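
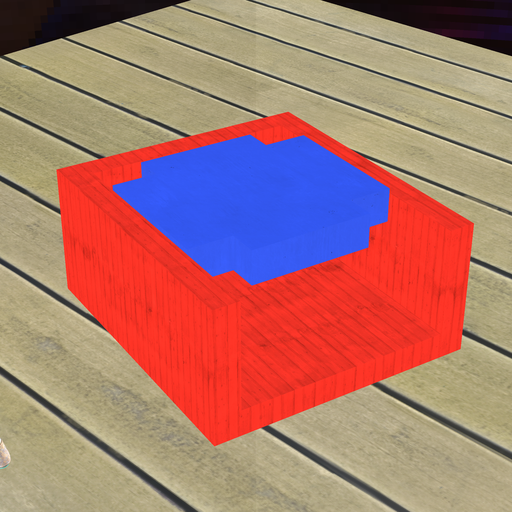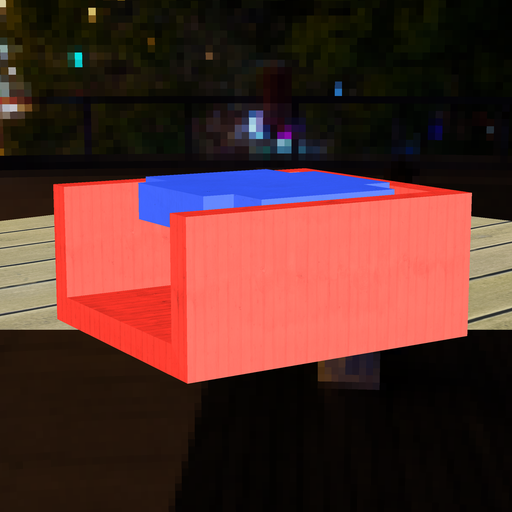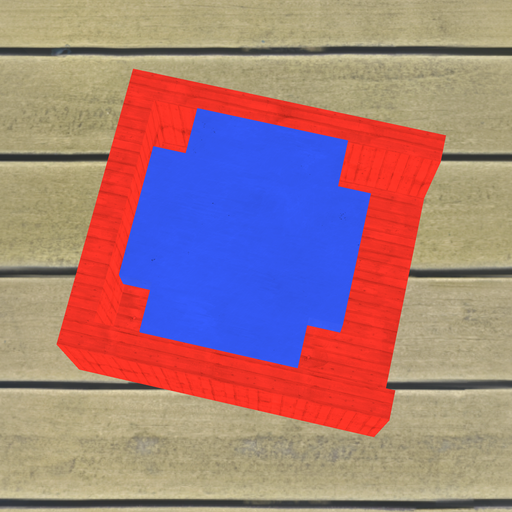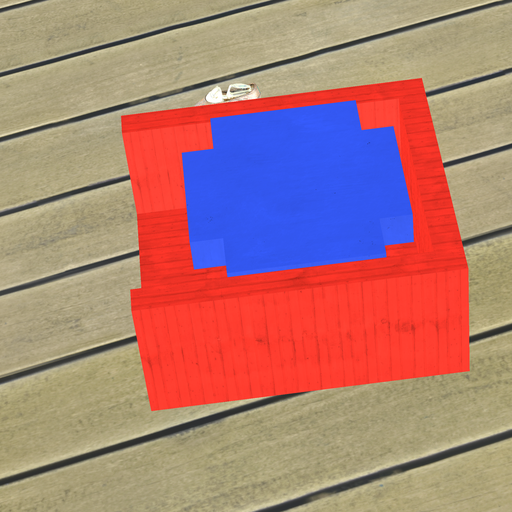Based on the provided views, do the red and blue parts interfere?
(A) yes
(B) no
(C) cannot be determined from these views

(B) no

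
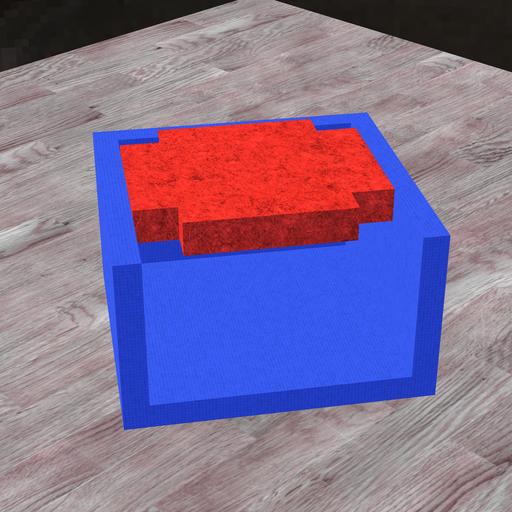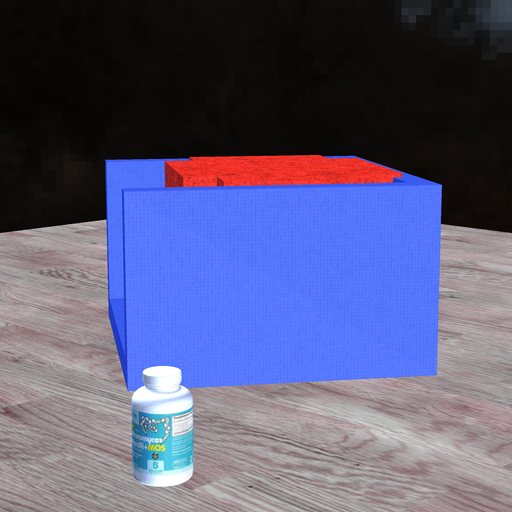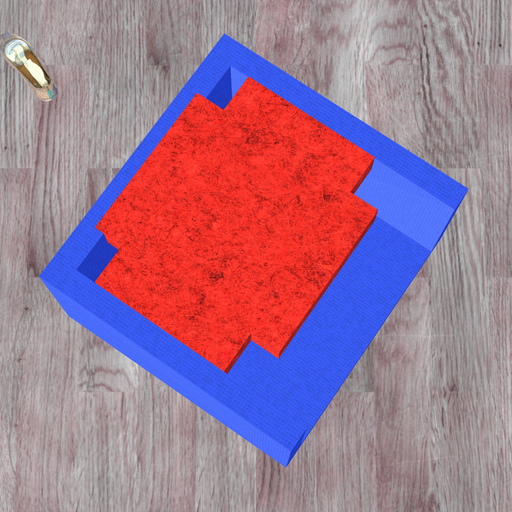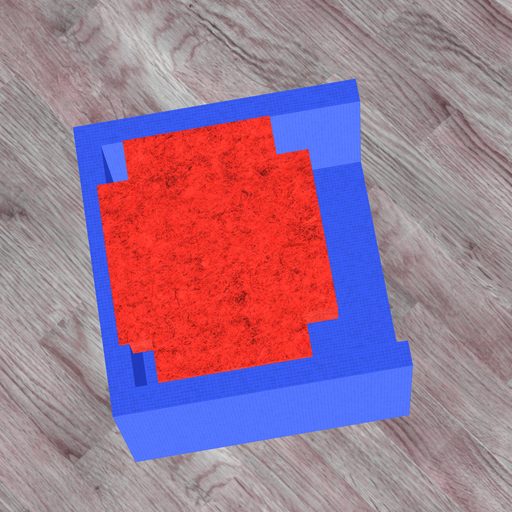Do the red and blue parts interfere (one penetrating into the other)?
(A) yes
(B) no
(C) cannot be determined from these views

(A) yes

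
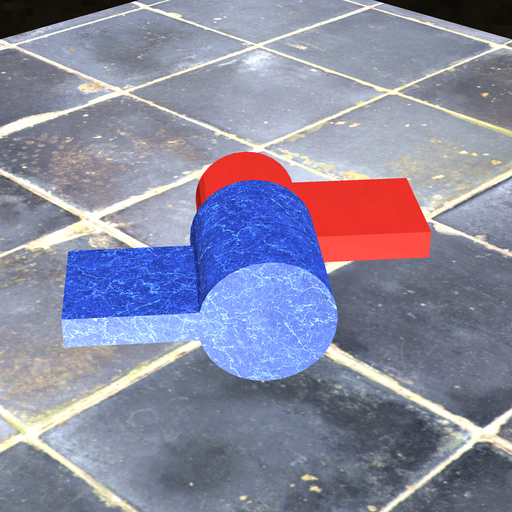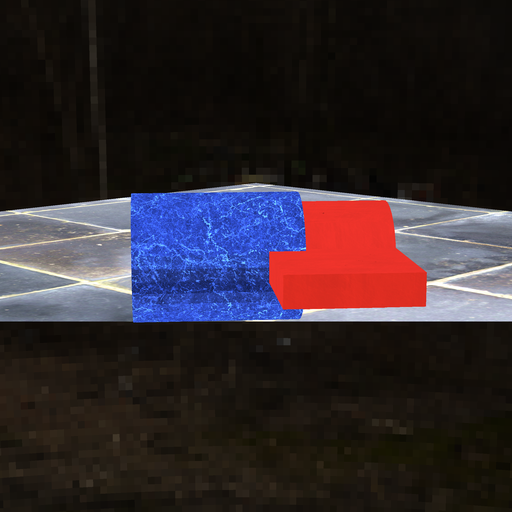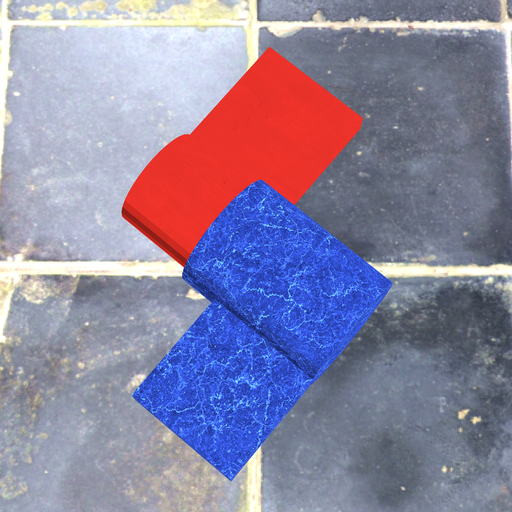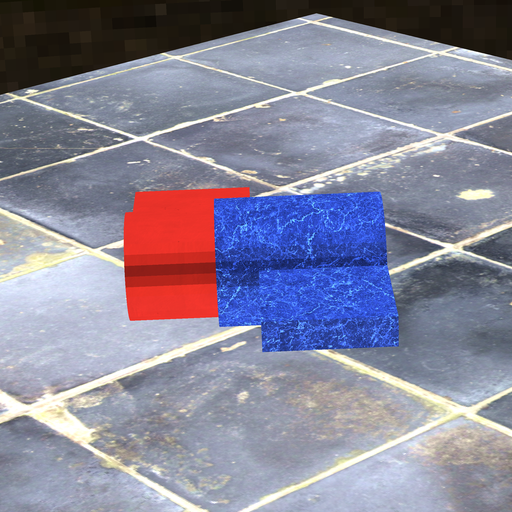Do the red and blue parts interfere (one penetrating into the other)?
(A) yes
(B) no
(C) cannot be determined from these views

(A) yes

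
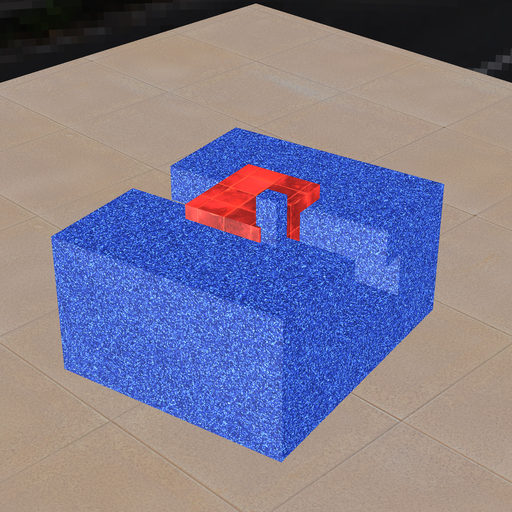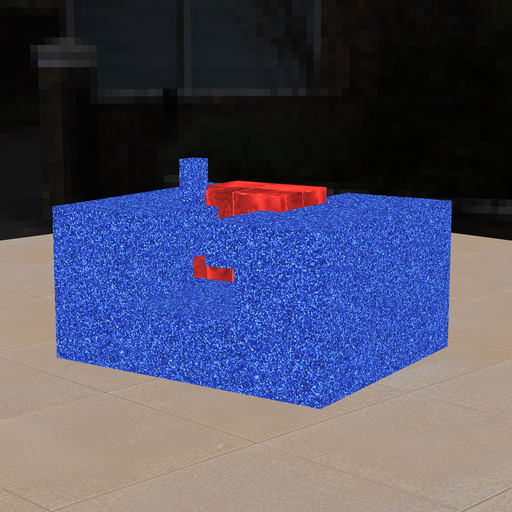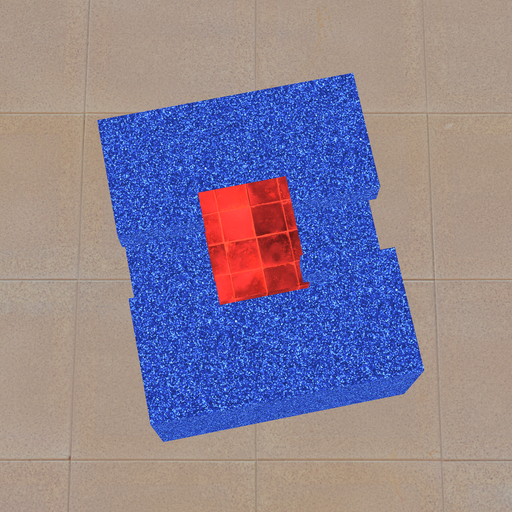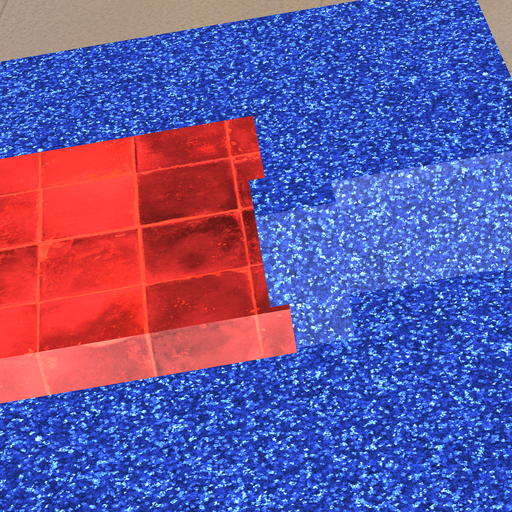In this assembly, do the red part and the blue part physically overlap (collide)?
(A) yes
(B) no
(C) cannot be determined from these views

(A) yes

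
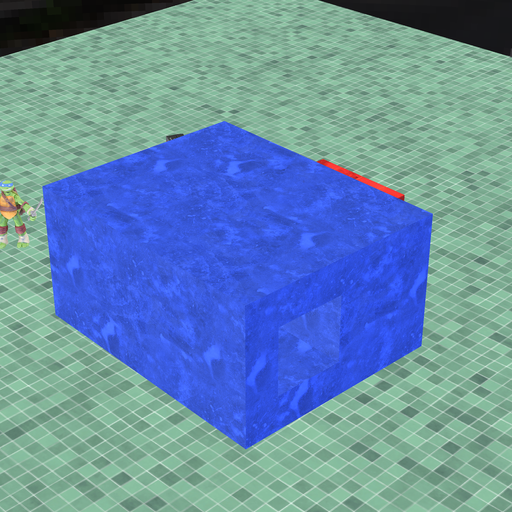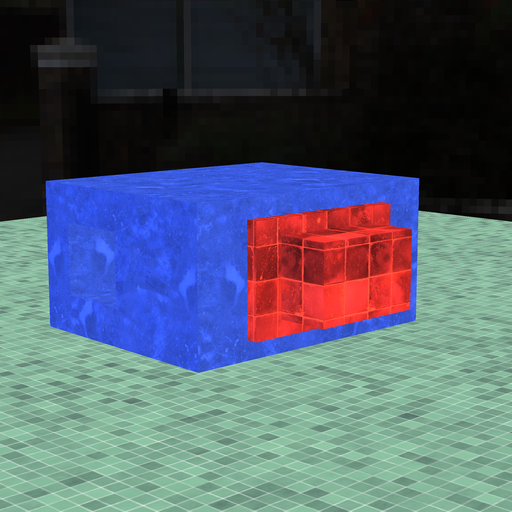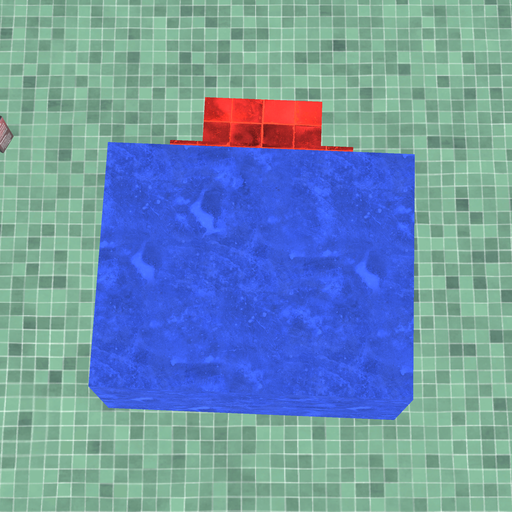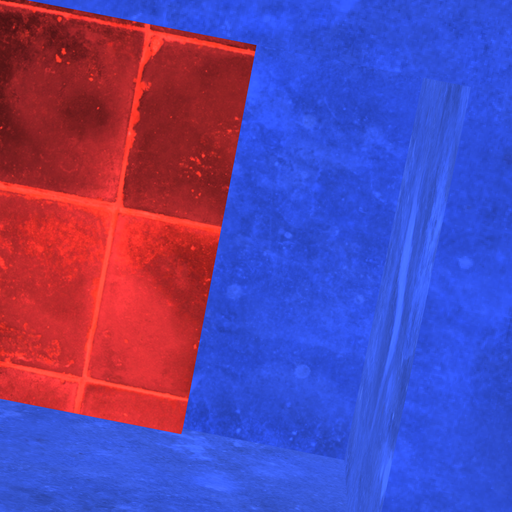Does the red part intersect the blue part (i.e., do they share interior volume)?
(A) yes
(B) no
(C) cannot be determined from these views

(A) yes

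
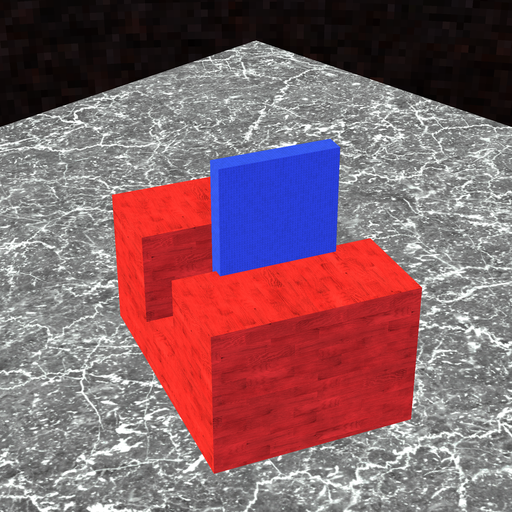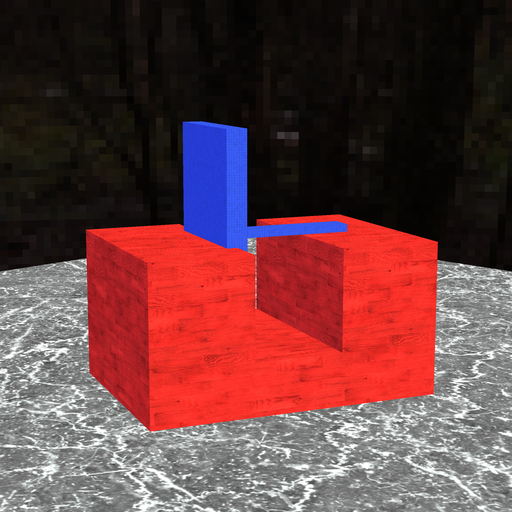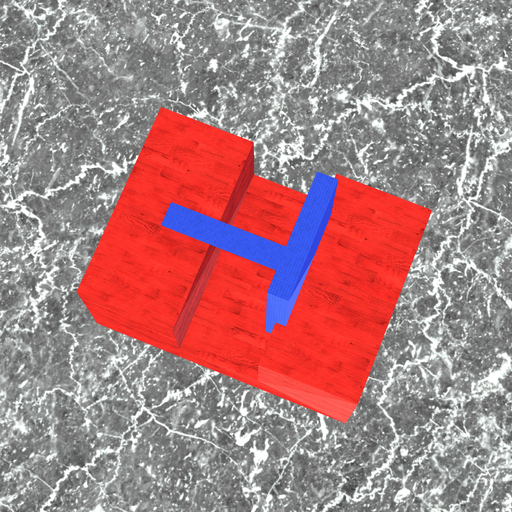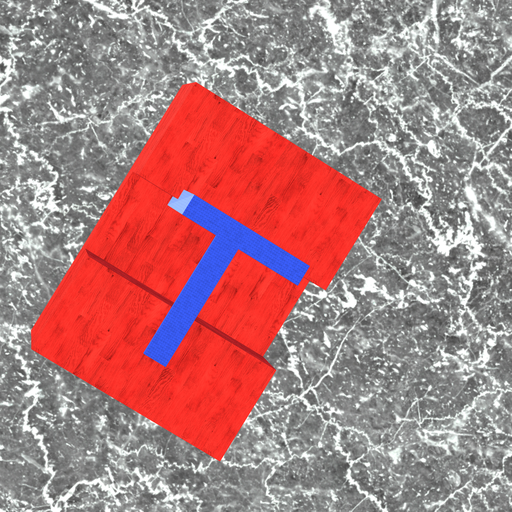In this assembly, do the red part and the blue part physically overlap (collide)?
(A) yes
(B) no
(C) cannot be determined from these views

(A) yes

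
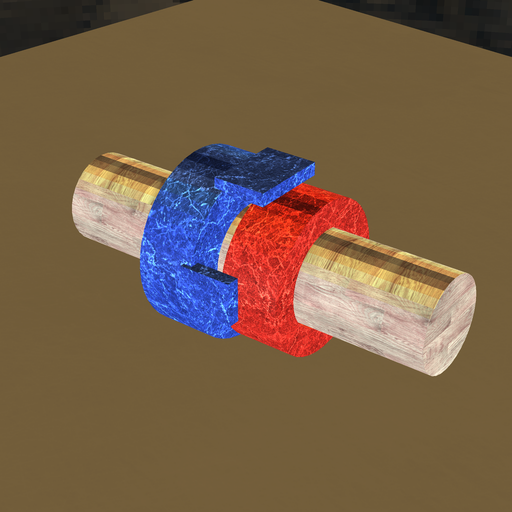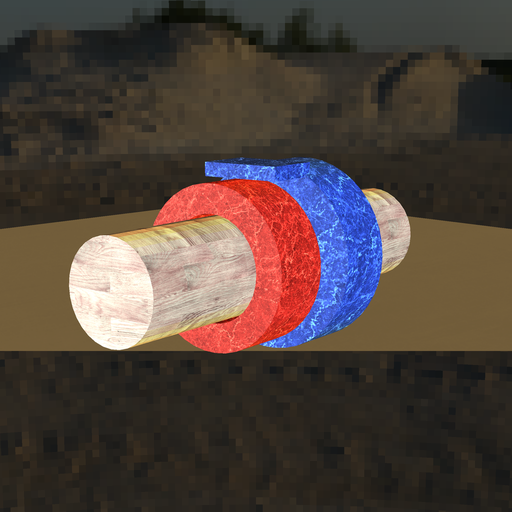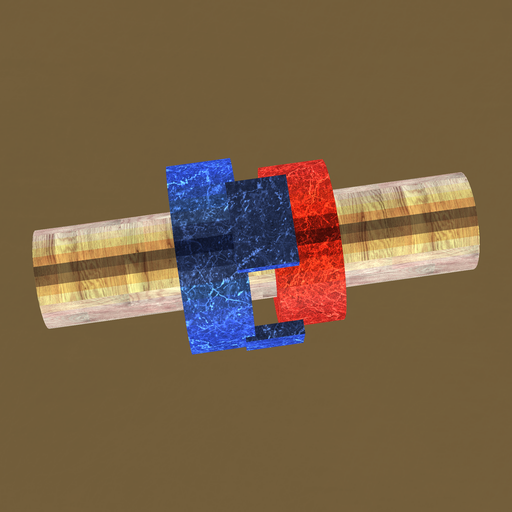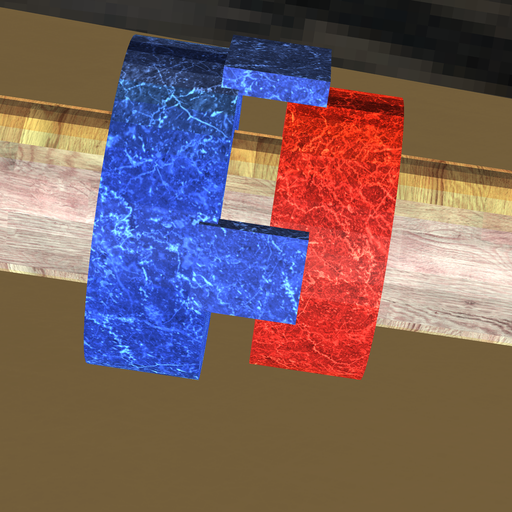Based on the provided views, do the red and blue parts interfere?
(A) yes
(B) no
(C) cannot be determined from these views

(B) no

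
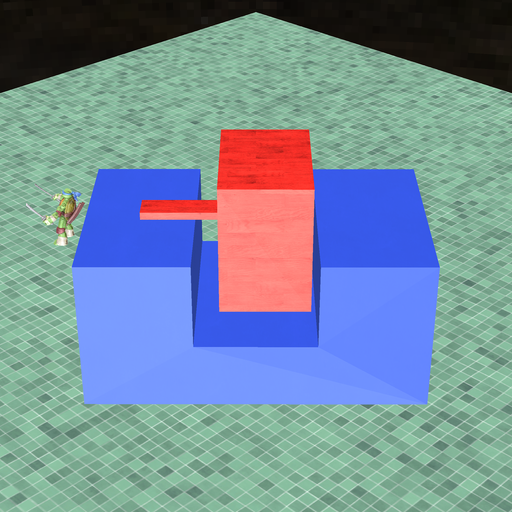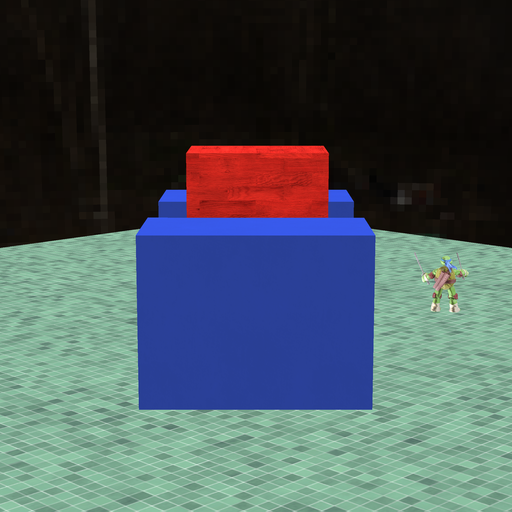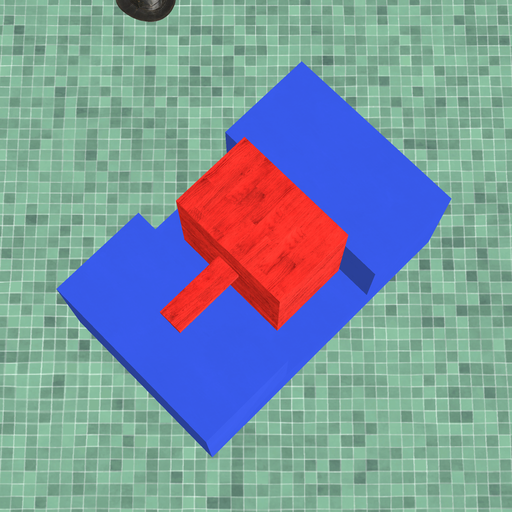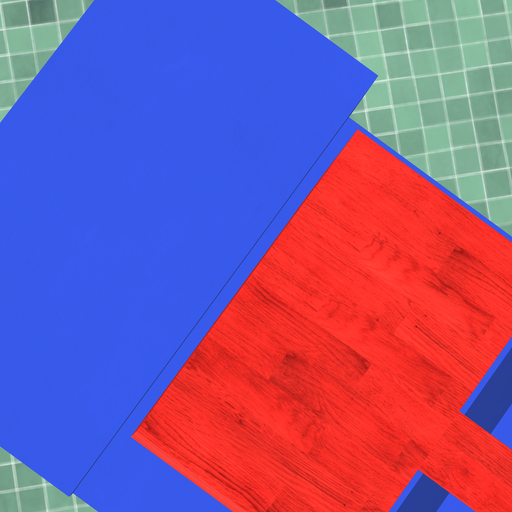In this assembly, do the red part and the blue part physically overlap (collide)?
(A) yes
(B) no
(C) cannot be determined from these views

(B) no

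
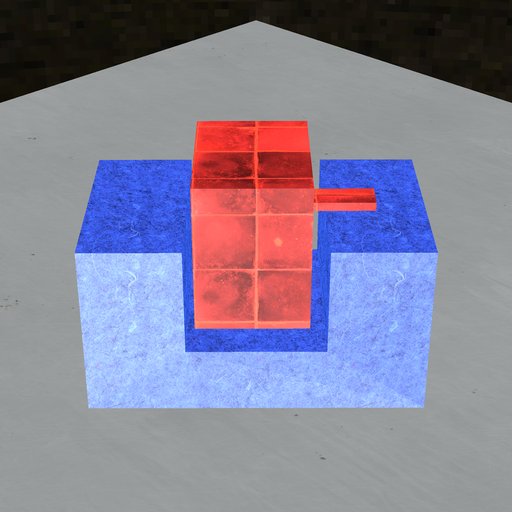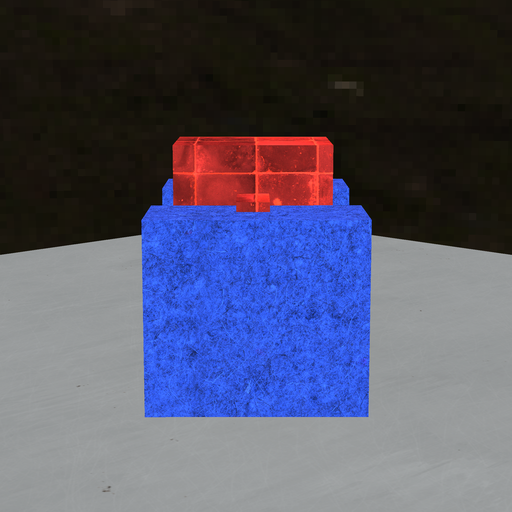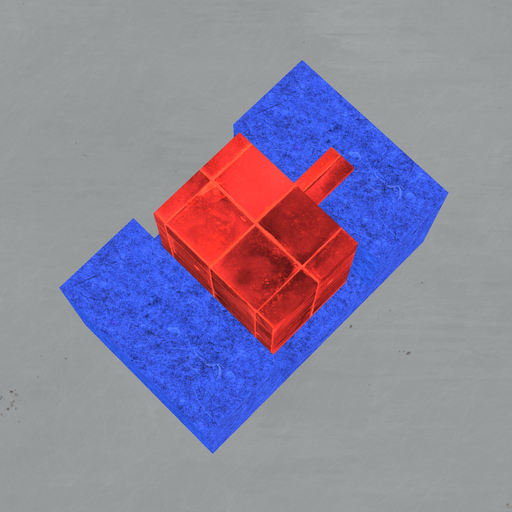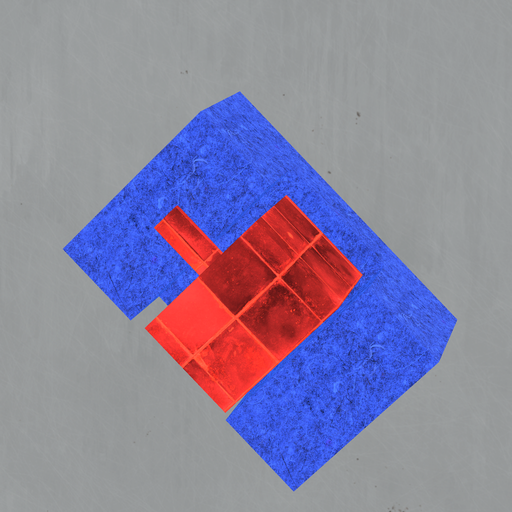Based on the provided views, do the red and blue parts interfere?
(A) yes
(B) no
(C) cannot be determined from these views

(B) no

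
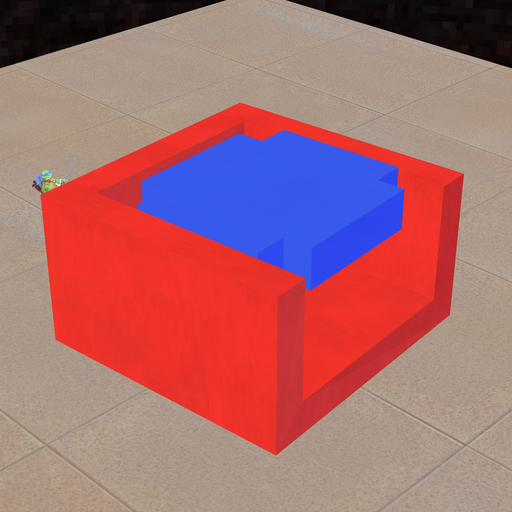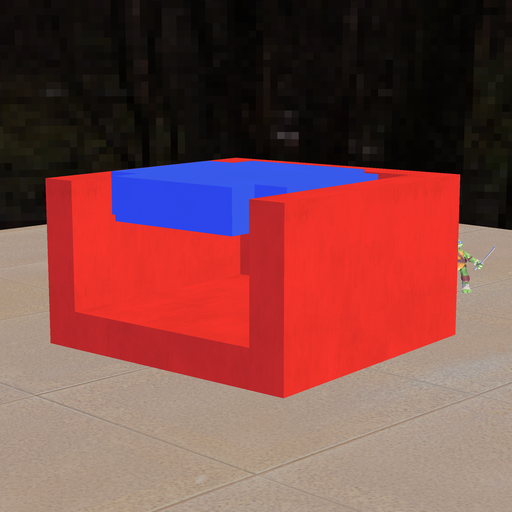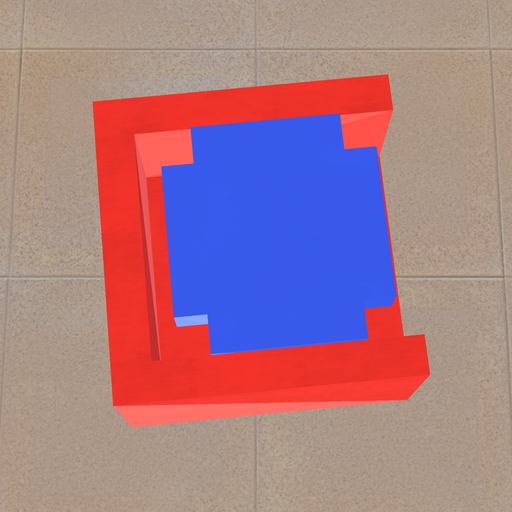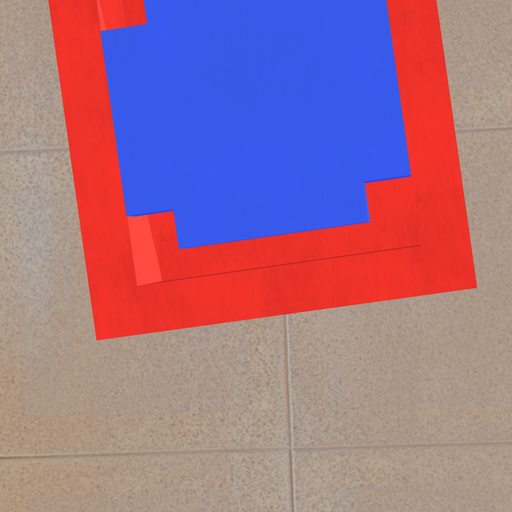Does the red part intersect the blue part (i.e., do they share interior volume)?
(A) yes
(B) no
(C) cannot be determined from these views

(B) no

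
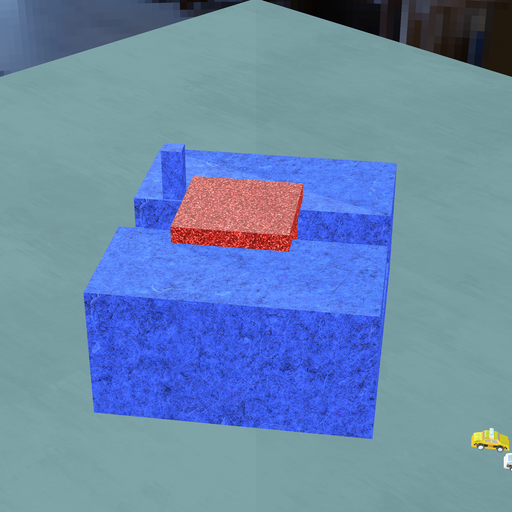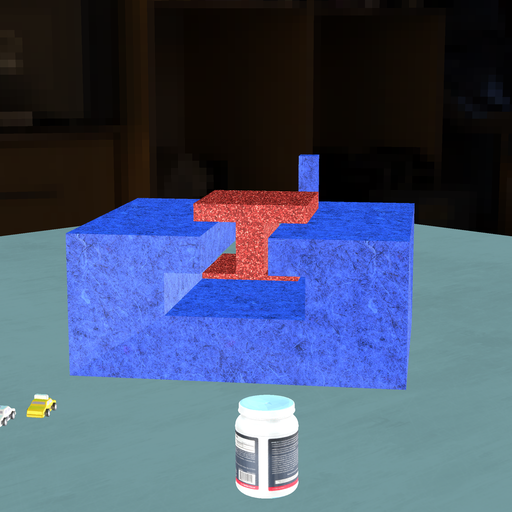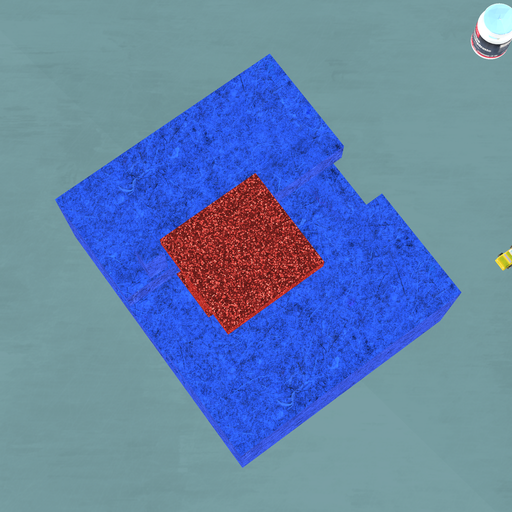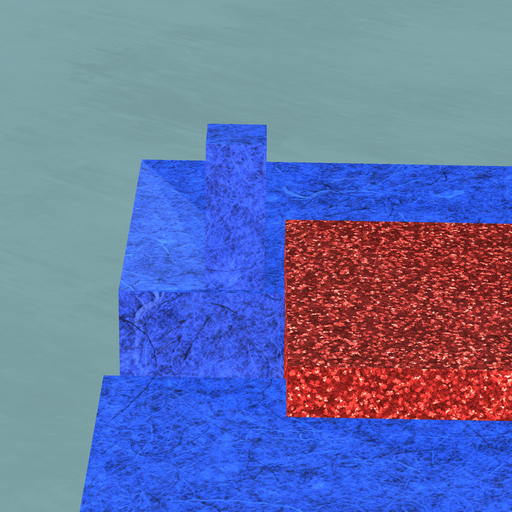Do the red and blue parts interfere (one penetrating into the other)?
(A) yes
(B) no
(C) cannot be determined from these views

(B) no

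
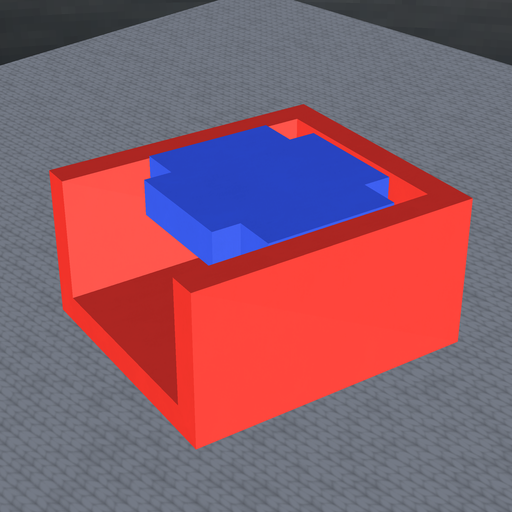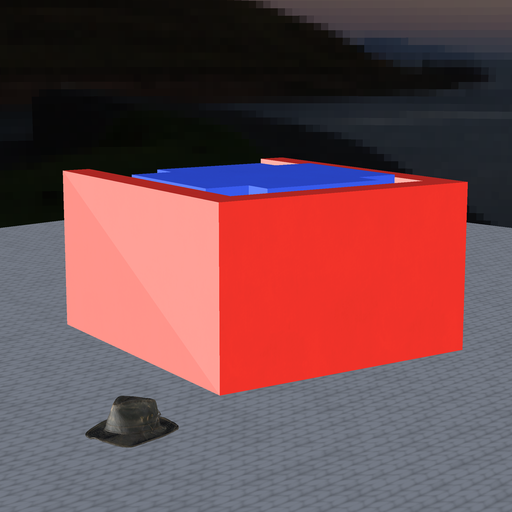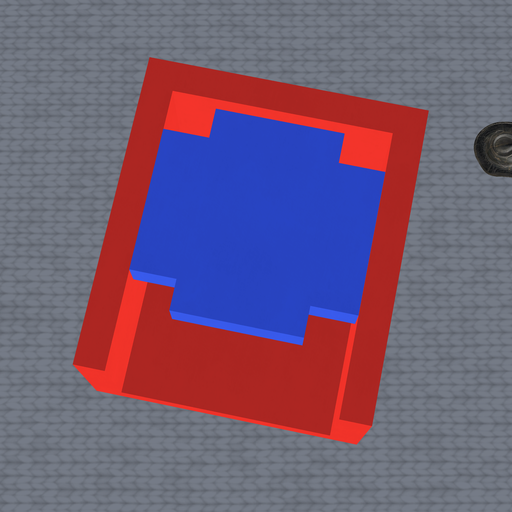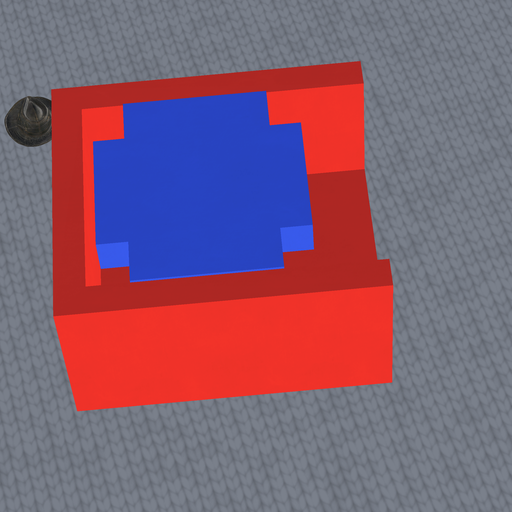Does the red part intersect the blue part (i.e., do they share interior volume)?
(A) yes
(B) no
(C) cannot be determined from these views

(B) no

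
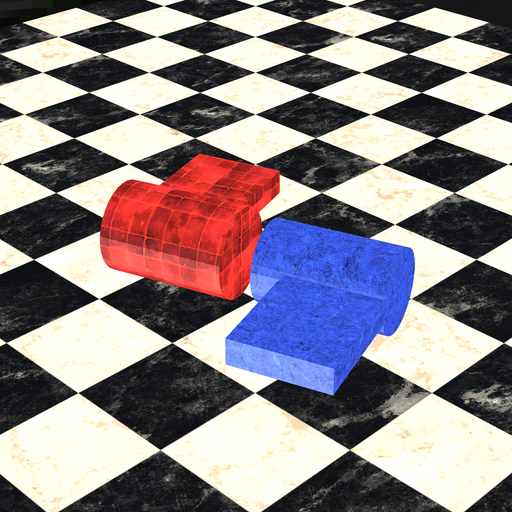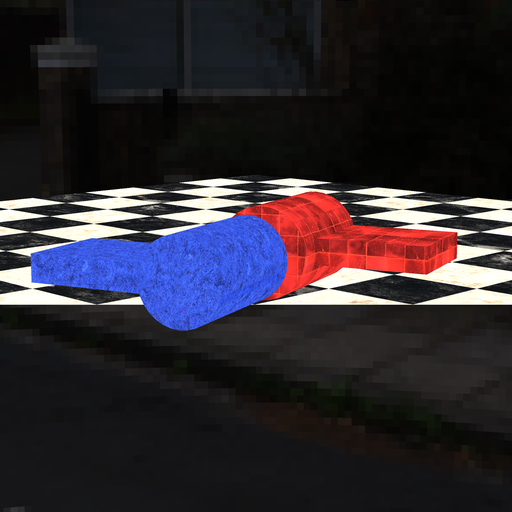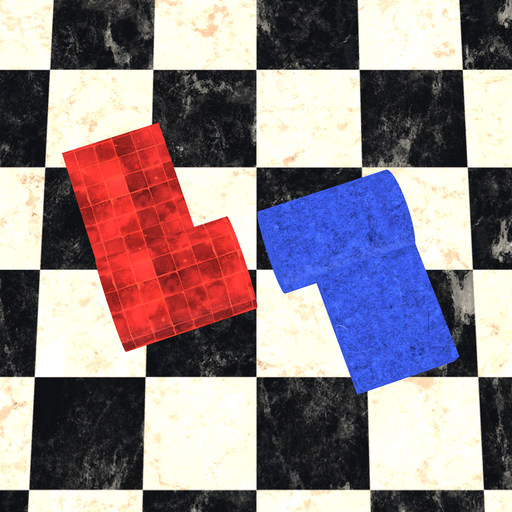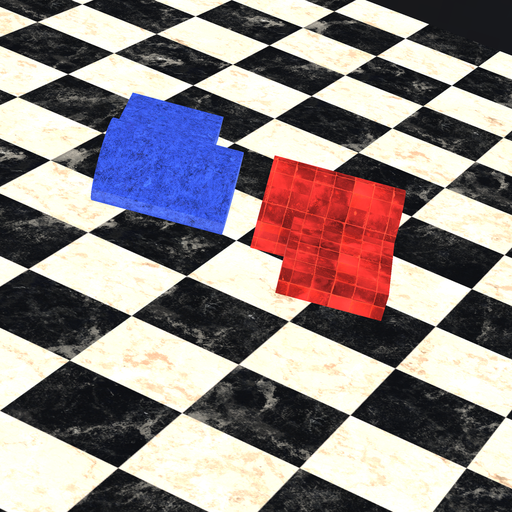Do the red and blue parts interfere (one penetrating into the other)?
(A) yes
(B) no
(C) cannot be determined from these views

(B) no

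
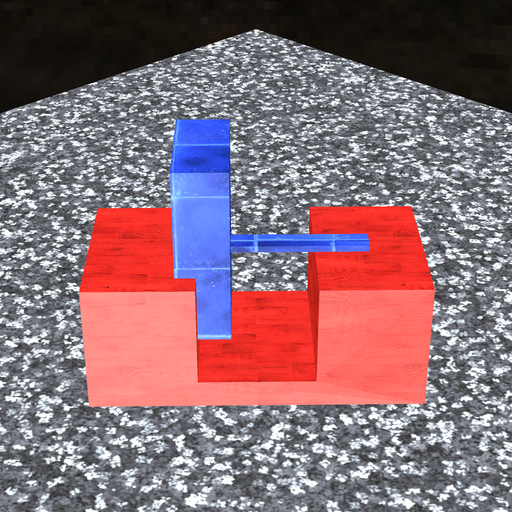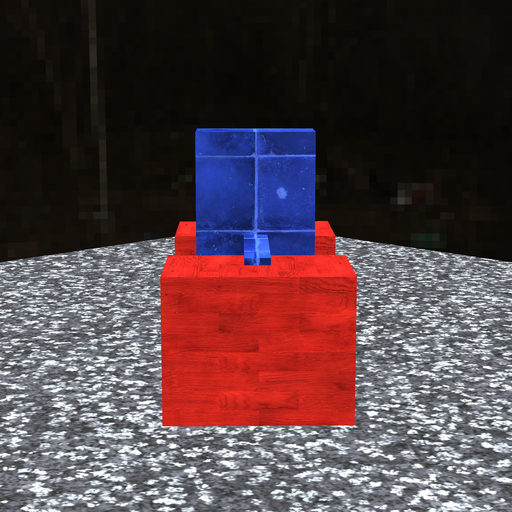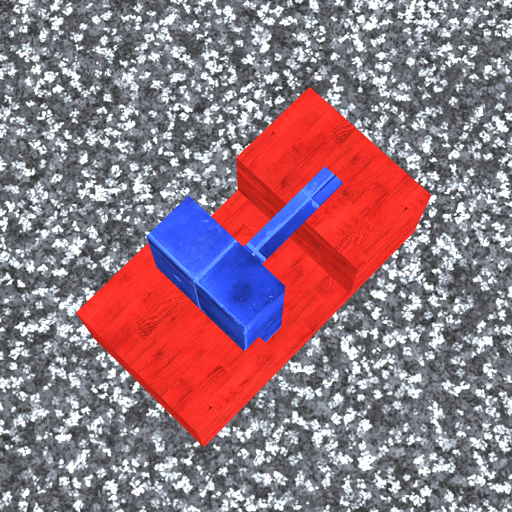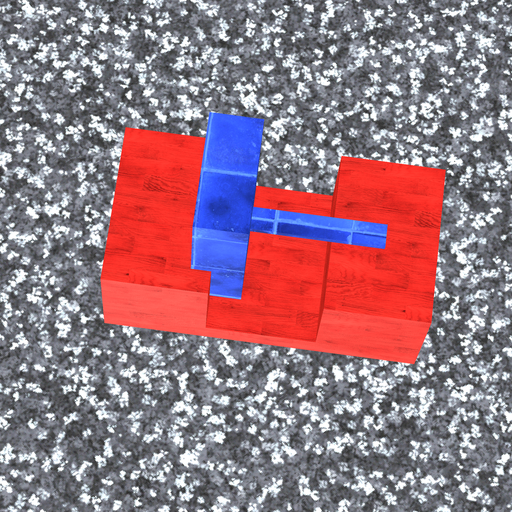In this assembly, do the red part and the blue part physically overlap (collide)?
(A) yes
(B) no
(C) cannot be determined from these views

(A) yes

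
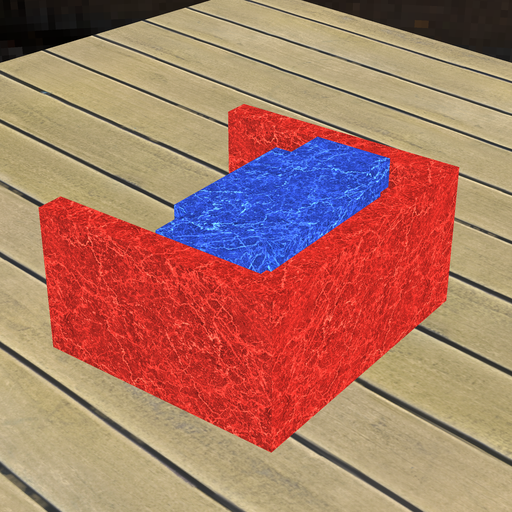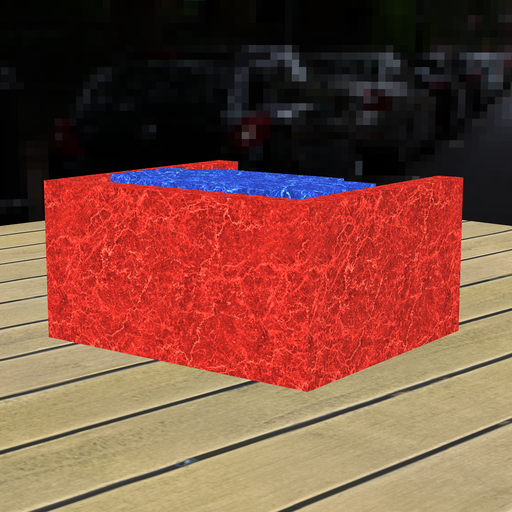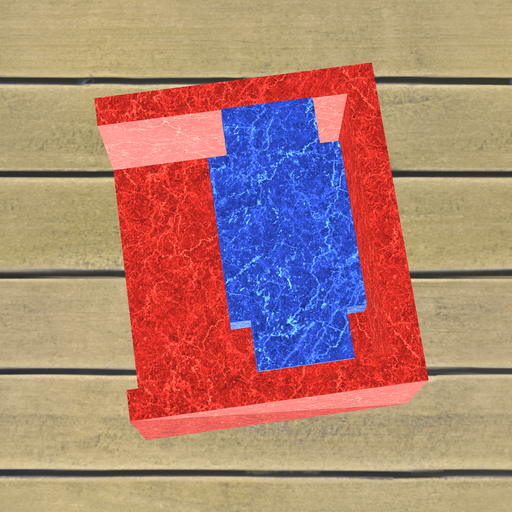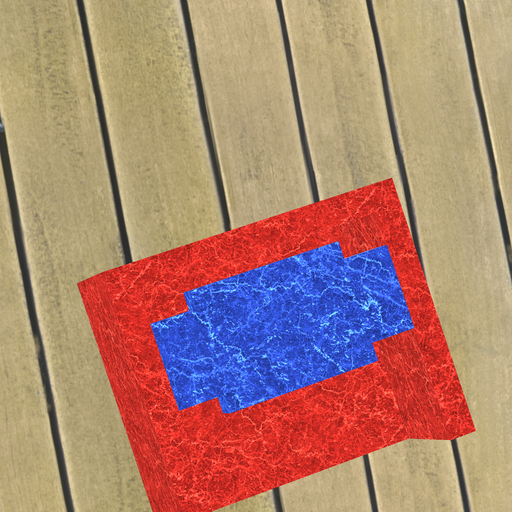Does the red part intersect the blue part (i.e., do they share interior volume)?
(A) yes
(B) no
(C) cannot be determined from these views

(B) no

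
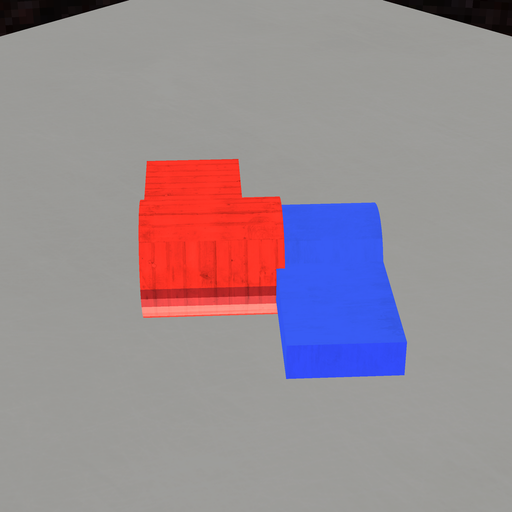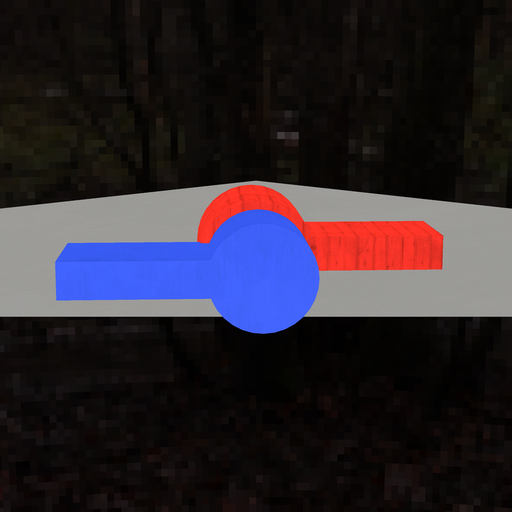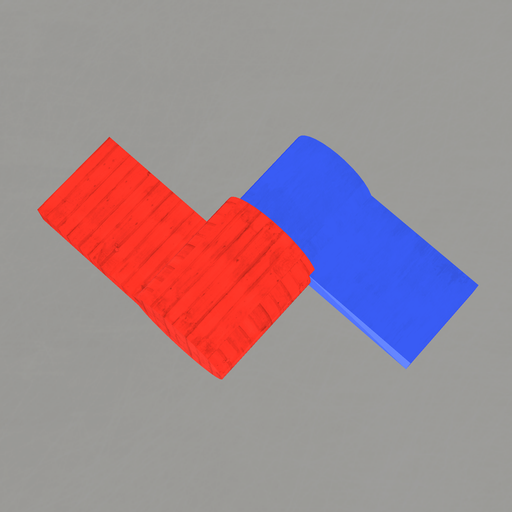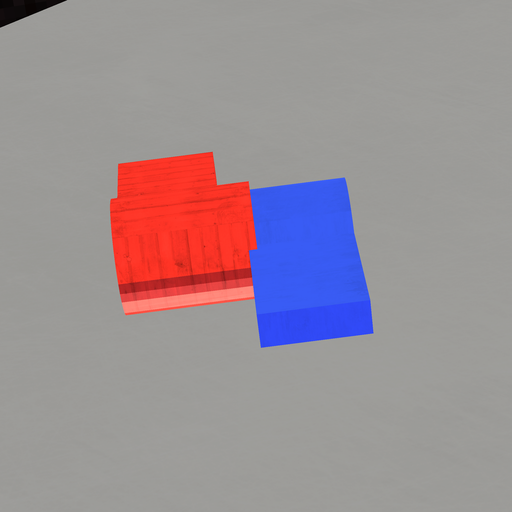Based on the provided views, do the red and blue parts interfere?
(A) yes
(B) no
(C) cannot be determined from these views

(A) yes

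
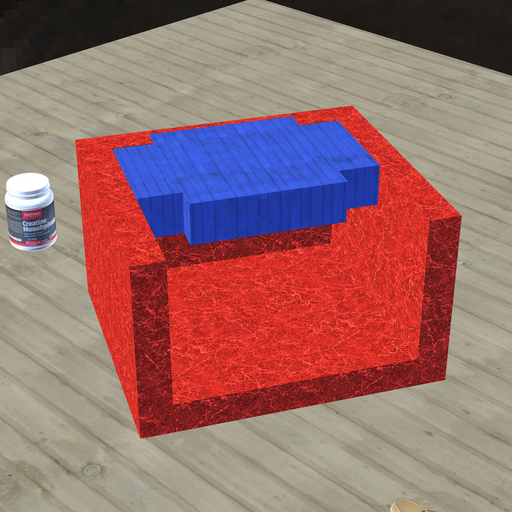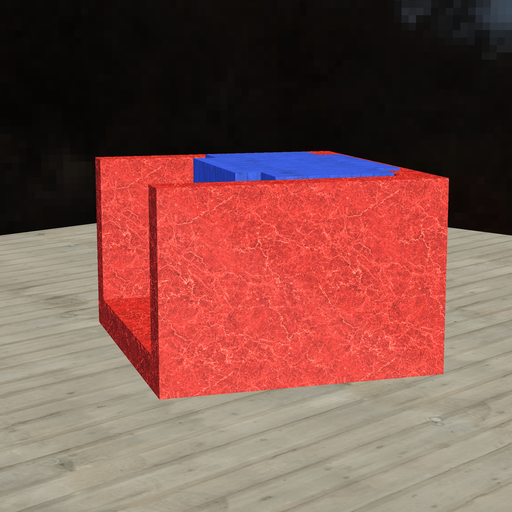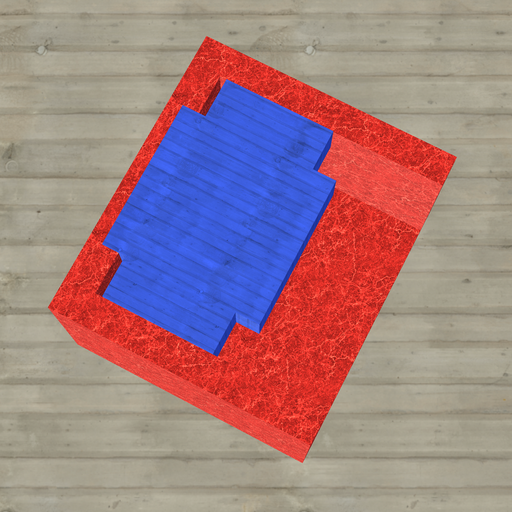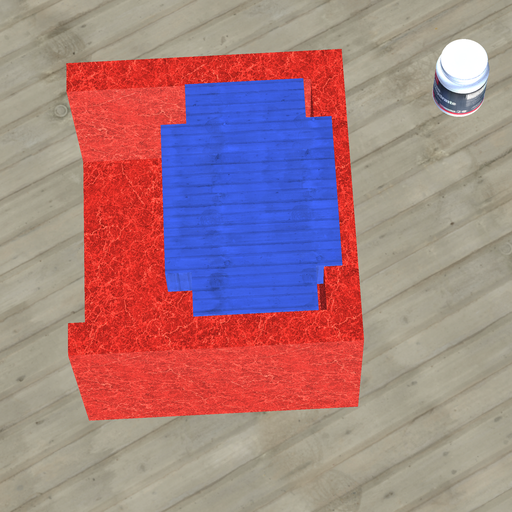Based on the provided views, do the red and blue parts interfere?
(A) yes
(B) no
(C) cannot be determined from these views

(A) yes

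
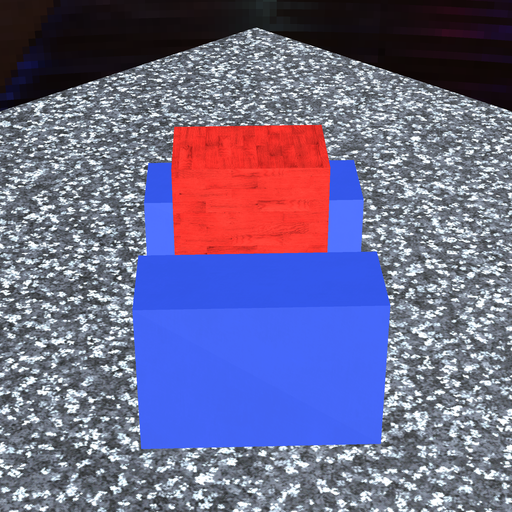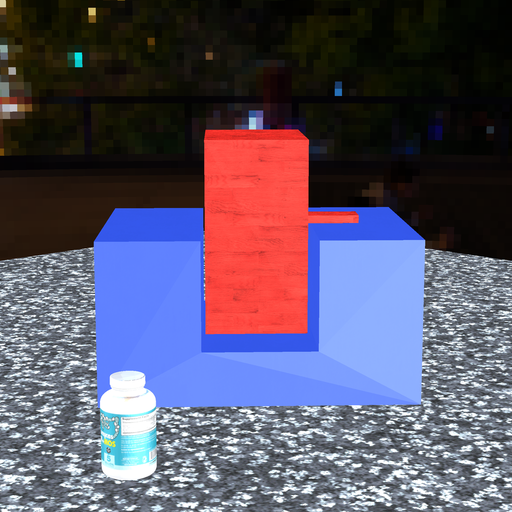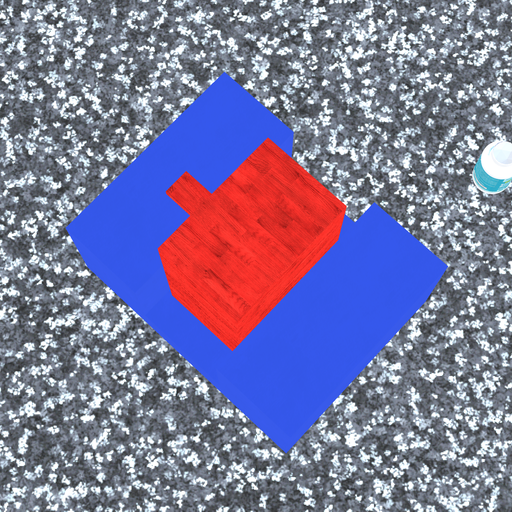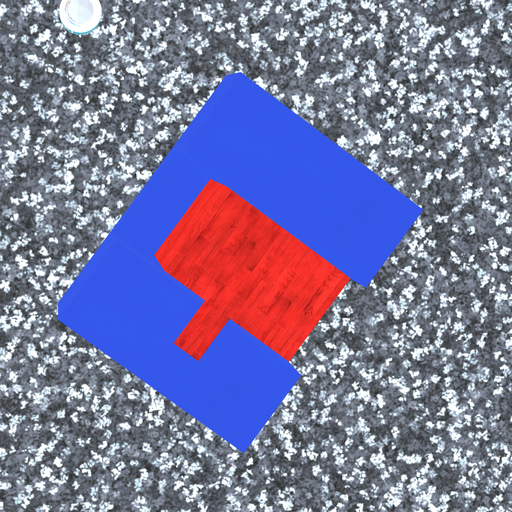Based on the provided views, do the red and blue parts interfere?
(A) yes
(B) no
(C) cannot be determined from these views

(B) no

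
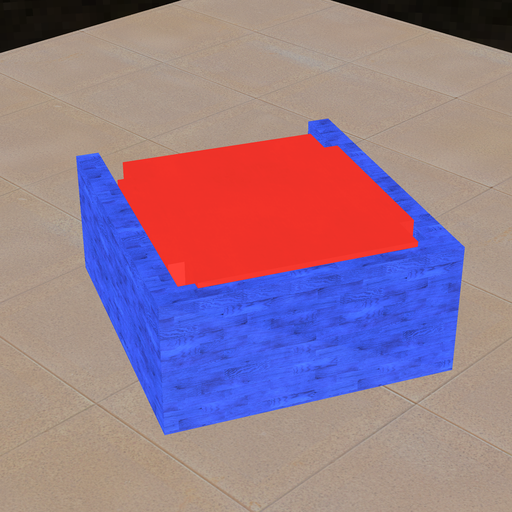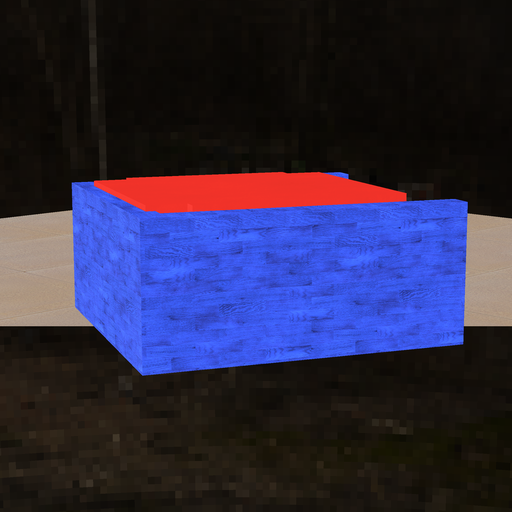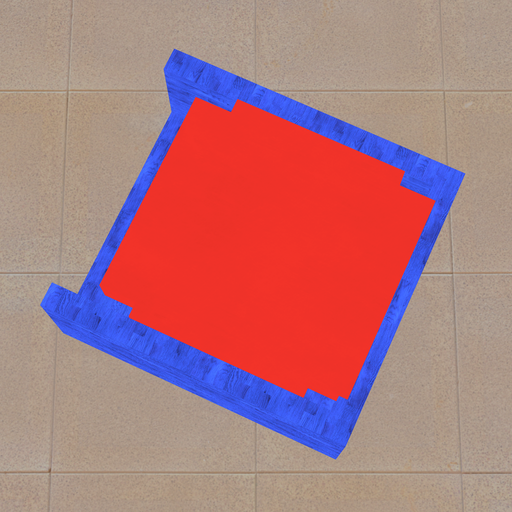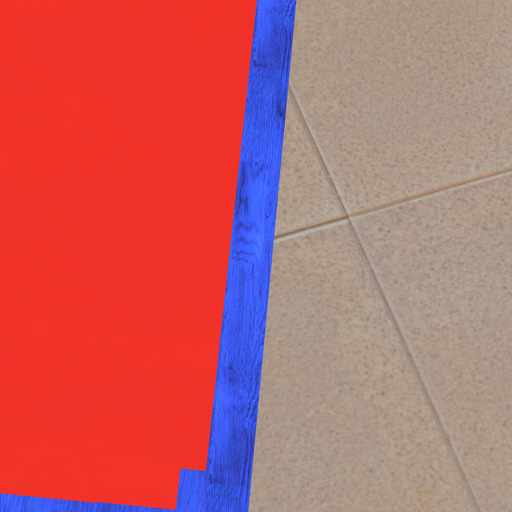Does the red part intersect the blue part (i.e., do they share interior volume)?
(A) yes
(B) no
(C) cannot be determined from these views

(A) yes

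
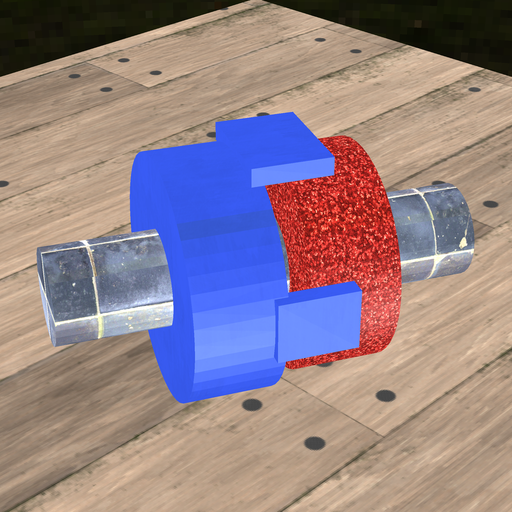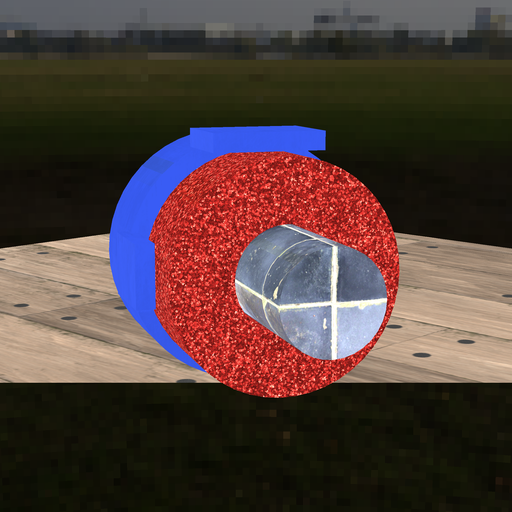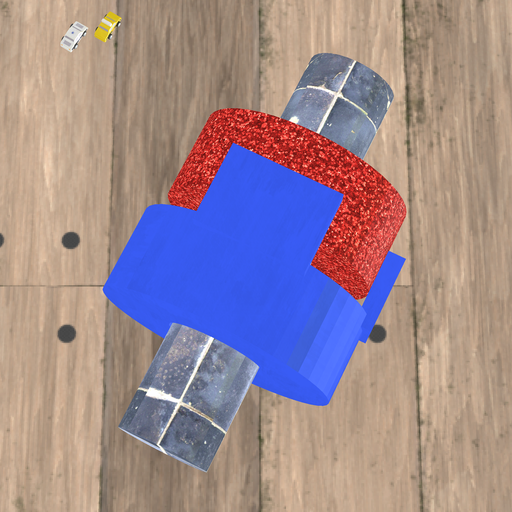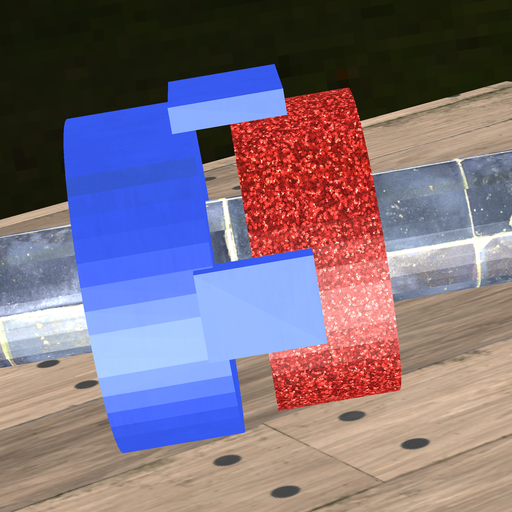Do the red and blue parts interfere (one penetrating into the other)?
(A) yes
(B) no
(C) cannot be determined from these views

(B) no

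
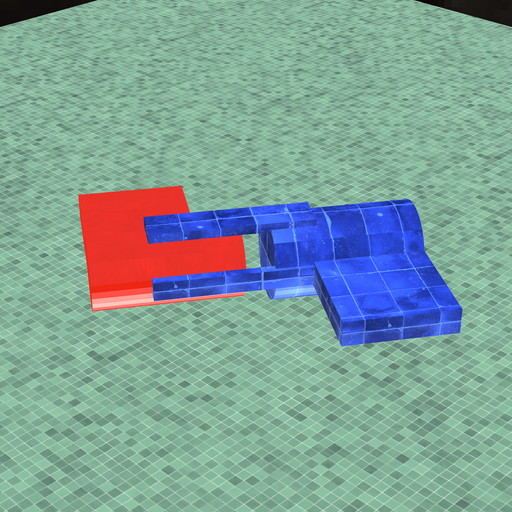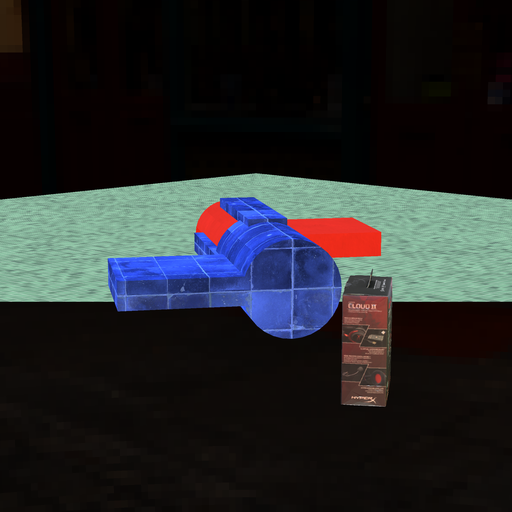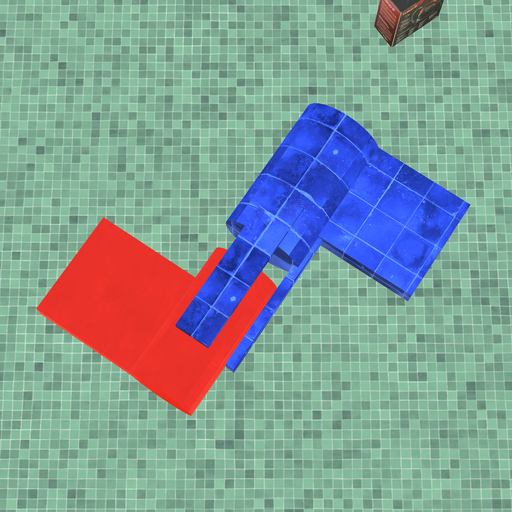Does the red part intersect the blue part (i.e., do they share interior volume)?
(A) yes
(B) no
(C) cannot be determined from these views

(B) no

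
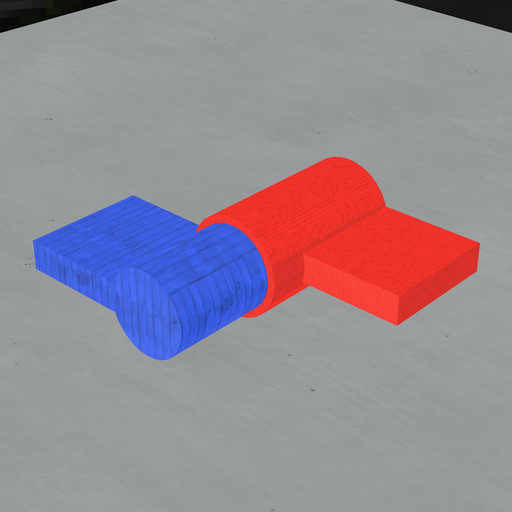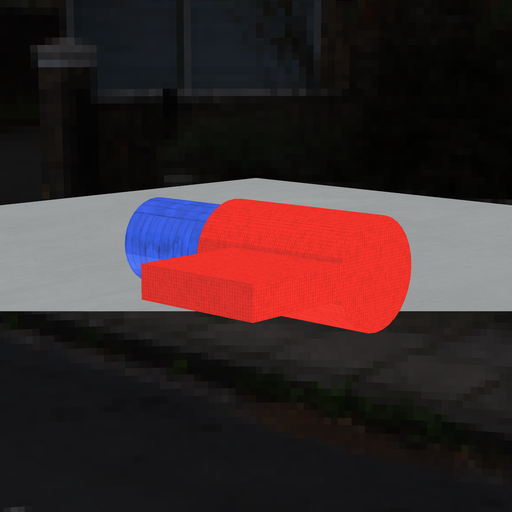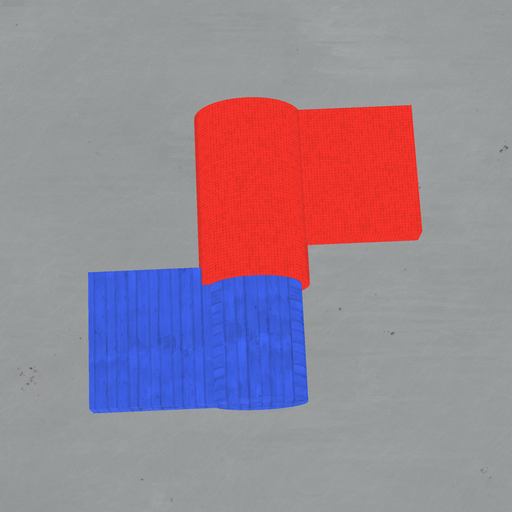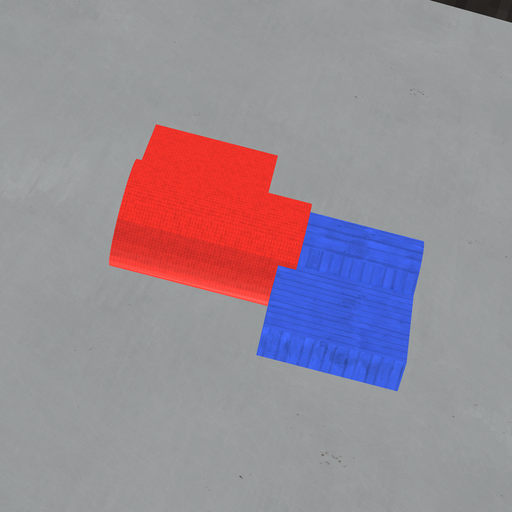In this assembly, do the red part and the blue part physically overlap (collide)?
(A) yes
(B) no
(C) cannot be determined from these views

(A) yes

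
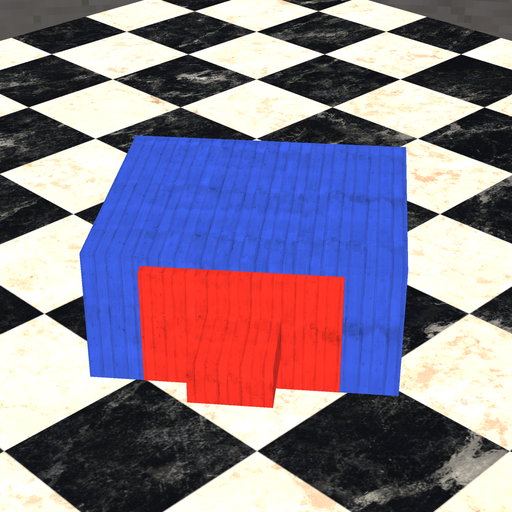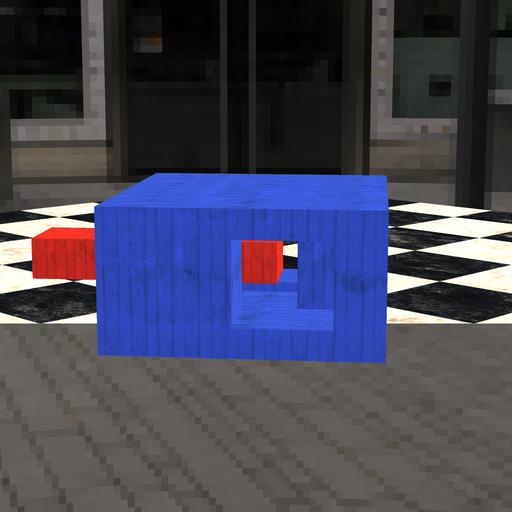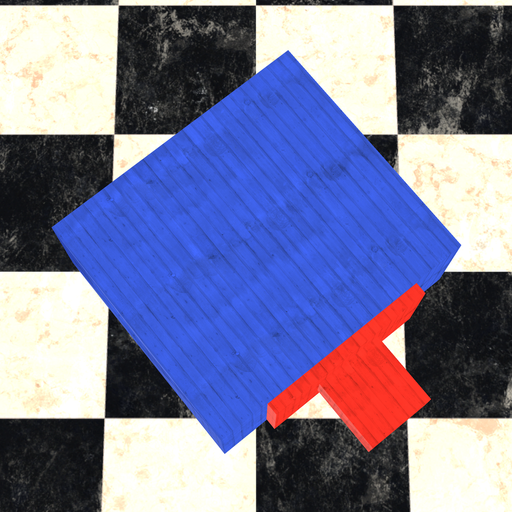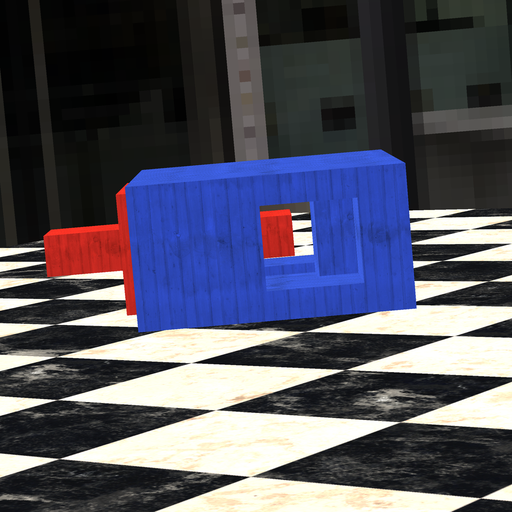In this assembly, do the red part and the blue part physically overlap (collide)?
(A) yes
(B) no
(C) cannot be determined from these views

(B) no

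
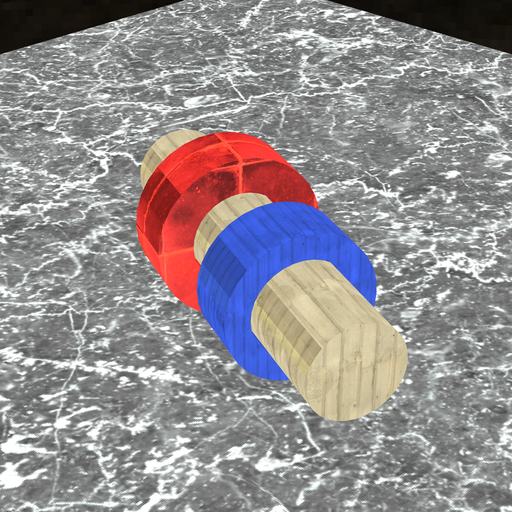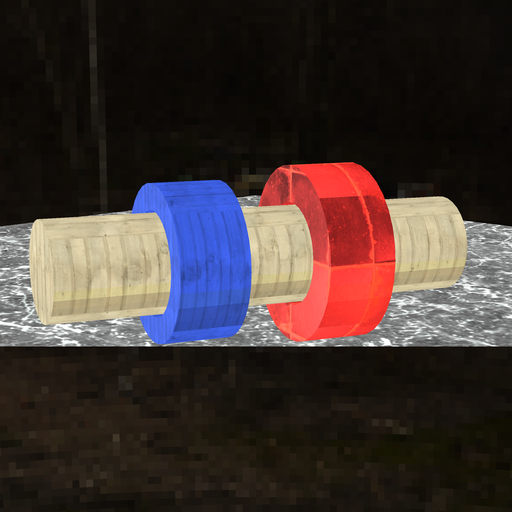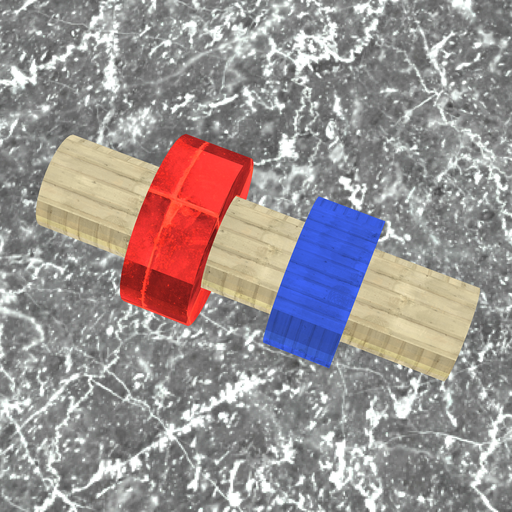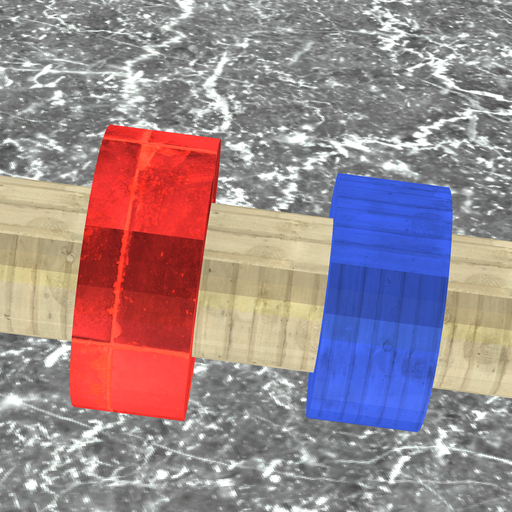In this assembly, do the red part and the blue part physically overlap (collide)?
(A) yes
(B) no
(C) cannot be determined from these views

(B) no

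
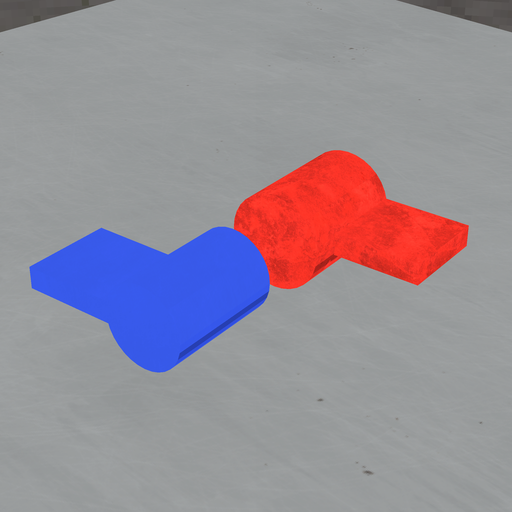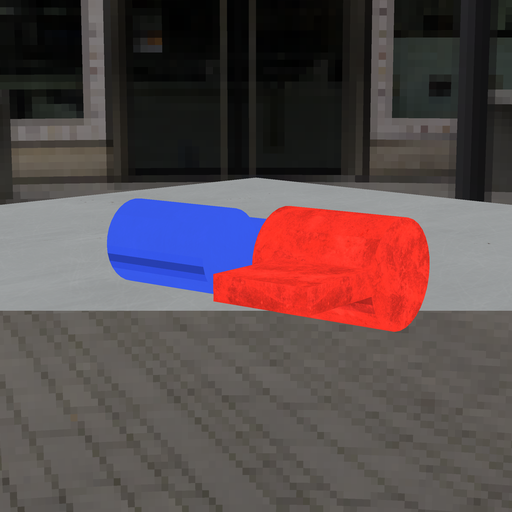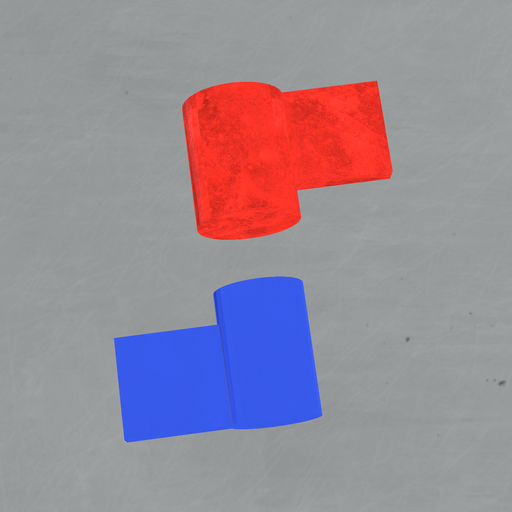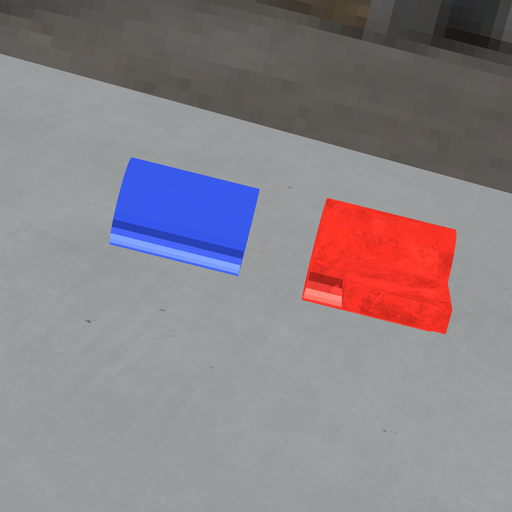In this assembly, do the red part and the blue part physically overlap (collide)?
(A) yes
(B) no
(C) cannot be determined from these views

(B) no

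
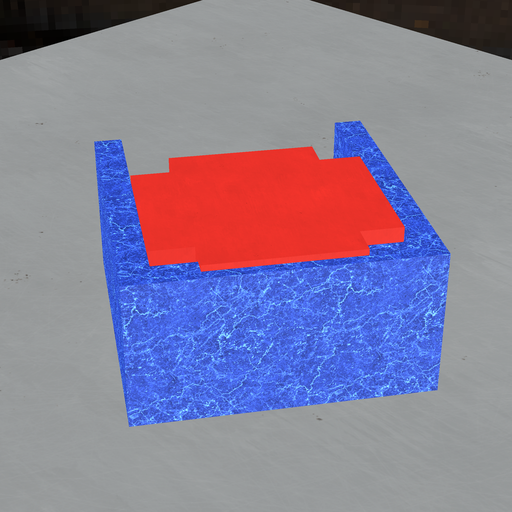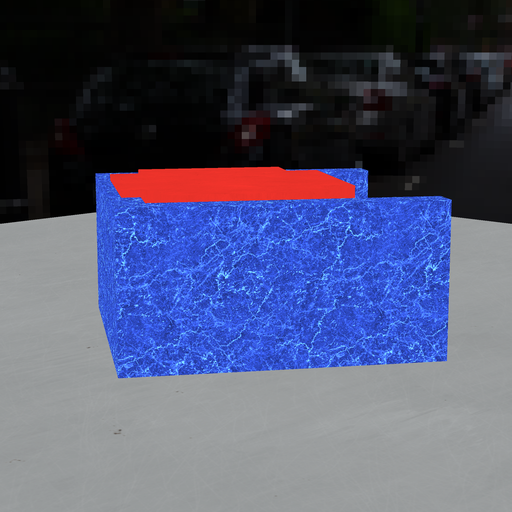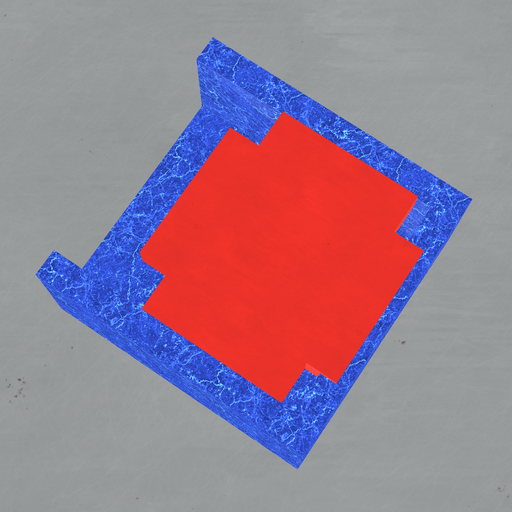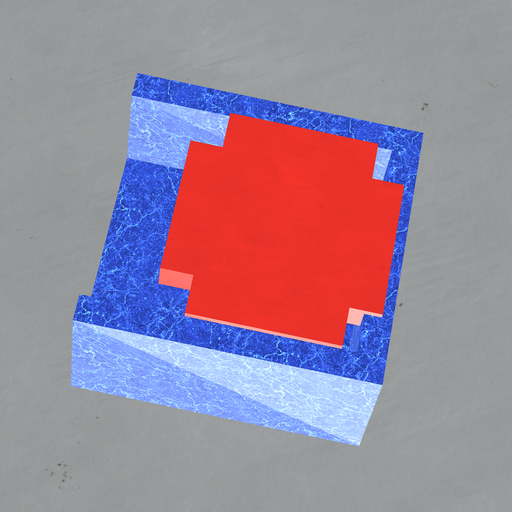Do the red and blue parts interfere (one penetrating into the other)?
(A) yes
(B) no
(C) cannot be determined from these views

(A) yes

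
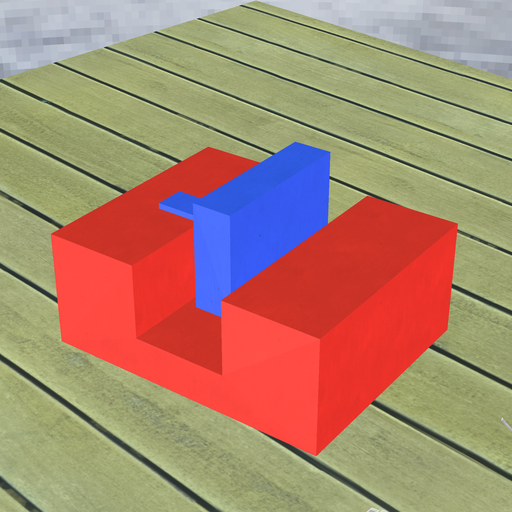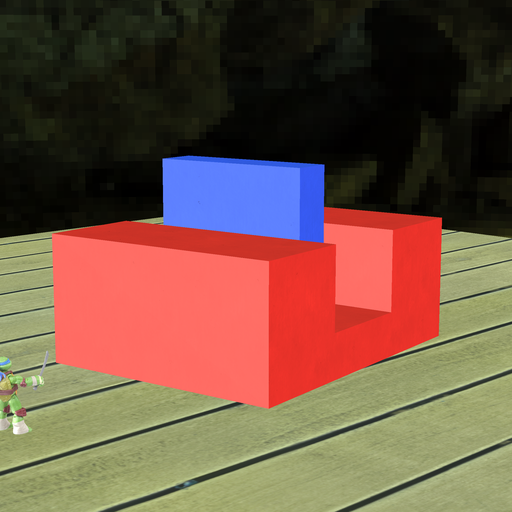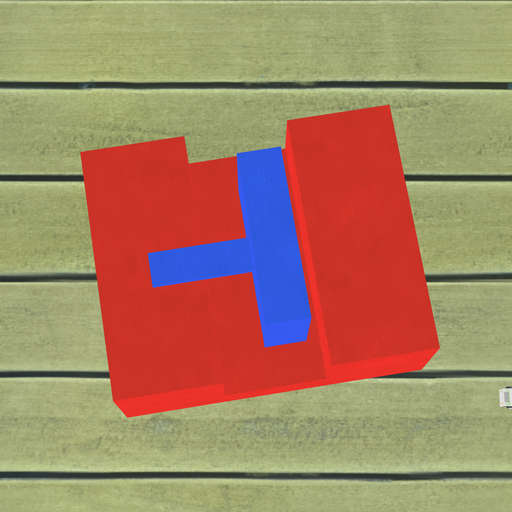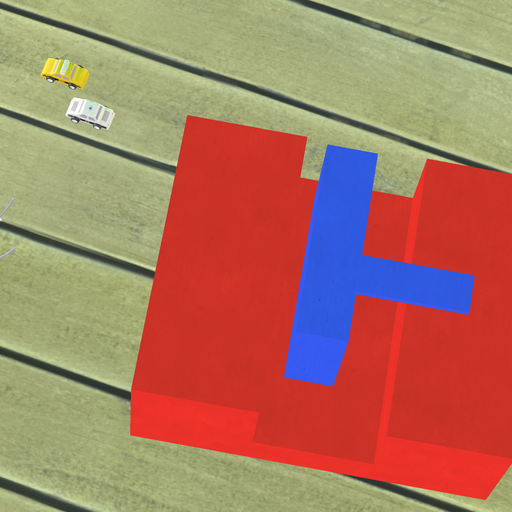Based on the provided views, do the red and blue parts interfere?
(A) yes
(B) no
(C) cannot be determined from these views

(B) no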